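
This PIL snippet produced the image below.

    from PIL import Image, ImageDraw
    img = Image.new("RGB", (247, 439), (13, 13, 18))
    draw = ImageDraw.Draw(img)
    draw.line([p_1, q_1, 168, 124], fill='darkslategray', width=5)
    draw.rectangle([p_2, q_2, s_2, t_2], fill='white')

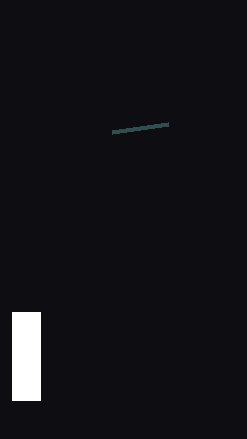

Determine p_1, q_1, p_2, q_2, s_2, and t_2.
p_1 = 112; q_1 = 132; p_2 = 12; q_2 = 312; s_2 = 40; t_2 = 400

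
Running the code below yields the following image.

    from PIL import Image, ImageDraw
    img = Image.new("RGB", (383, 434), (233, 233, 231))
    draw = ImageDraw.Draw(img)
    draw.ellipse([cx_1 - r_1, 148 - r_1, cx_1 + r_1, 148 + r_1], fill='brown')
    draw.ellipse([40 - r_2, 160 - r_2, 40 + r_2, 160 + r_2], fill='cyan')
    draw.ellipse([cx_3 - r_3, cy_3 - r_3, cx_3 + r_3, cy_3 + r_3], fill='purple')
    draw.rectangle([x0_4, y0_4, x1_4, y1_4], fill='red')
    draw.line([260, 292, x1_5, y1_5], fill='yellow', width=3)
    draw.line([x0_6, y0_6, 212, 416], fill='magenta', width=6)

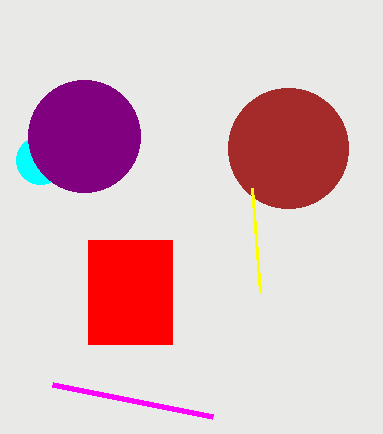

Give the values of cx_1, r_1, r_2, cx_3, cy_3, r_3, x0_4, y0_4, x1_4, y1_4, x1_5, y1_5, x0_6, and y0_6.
cx_1 = 288, r_1 = 60, r_2 = 24, cx_3 = 84, cy_3 = 136, r_3 = 56, x0_4 = 88, y0_4 = 240, x1_4 = 172, y1_4 = 344, x1_5 = 252, y1_5 = 188, x0_6 = 52, y0_6 = 384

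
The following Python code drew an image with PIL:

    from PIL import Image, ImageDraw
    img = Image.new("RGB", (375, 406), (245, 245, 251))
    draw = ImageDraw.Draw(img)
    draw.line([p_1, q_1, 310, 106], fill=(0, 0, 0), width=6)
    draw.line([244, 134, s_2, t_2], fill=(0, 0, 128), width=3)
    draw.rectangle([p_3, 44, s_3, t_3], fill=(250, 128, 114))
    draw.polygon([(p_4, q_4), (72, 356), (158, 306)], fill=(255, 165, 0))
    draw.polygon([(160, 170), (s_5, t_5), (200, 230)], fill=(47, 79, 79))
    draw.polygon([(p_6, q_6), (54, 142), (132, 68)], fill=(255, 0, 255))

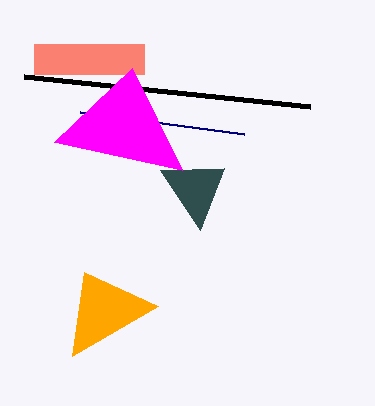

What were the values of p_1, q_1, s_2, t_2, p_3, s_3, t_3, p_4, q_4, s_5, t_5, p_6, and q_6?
p_1 = 24, q_1 = 76, s_2 = 80, t_2 = 112, p_3 = 34, s_3 = 144, t_3 = 74, p_4 = 84, q_4 = 272, s_5 = 224, t_5 = 168, p_6 = 182, q_6 = 170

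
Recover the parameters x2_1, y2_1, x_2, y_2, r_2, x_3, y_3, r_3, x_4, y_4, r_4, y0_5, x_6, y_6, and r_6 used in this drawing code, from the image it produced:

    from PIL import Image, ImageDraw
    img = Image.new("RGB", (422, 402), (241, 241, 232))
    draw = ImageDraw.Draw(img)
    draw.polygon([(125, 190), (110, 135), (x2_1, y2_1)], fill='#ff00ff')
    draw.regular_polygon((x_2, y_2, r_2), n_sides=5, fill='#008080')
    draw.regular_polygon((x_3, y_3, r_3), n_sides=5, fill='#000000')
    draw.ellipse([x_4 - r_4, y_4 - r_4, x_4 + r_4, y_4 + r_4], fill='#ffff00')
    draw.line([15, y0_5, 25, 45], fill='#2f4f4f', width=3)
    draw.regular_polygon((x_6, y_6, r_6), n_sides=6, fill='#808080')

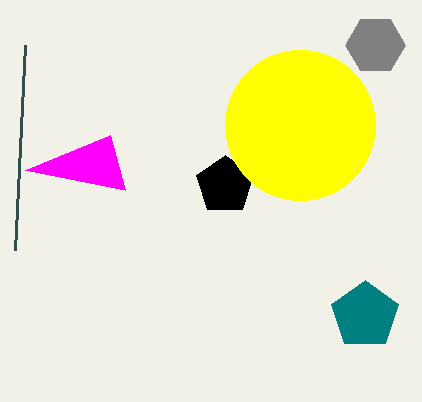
x2_1 = 25, y2_1 = 170, x_2 = 365, y_2 = 315, r_2 = 35, x_3 = 225, y_3 = 185, r_3 = 30, x_4 = 300, y_4 = 125, r_4 = 75, y0_5 = 250, x_6 = 375, y_6 = 45, r_6 = 30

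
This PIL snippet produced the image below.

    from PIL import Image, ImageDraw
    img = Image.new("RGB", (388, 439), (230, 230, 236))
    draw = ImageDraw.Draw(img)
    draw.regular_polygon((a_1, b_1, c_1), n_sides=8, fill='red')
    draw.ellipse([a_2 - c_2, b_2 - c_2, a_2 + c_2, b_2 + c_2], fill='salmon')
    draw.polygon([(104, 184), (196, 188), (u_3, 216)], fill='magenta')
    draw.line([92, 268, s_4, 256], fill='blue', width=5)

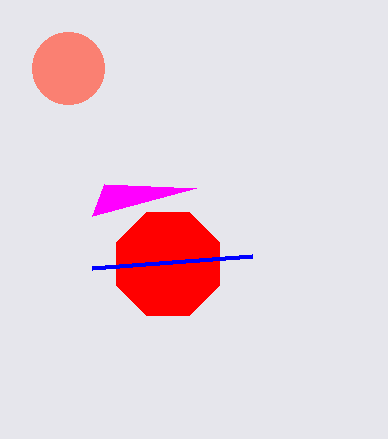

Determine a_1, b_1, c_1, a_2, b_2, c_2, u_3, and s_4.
a_1 = 168; b_1 = 264; c_1 = 56; a_2 = 68; b_2 = 68; c_2 = 36; u_3 = 92; s_4 = 252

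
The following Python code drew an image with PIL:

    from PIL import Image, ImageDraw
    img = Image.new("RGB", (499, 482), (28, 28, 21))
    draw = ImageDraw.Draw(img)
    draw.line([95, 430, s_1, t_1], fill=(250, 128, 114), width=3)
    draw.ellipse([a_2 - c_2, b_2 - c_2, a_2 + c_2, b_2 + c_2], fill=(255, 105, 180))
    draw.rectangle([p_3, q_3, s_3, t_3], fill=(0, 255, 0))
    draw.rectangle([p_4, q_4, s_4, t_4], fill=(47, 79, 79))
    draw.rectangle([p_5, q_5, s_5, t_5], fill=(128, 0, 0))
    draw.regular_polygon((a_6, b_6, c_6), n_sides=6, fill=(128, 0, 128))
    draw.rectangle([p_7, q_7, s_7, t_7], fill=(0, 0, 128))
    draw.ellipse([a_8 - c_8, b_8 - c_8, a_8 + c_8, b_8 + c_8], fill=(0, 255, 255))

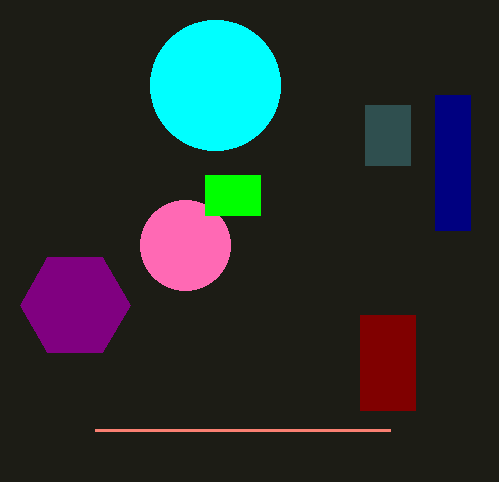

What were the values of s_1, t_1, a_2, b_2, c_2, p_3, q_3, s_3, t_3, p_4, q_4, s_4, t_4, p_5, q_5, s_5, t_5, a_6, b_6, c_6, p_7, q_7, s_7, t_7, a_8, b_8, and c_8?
s_1 = 390, t_1 = 430, a_2 = 185, b_2 = 245, c_2 = 45, p_3 = 205, q_3 = 175, s_3 = 260, t_3 = 215, p_4 = 365, q_4 = 105, s_4 = 410, t_4 = 165, p_5 = 360, q_5 = 315, s_5 = 415, t_5 = 410, a_6 = 75, b_6 = 305, c_6 = 55, p_7 = 435, q_7 = 95, s_7 = 470, t_7 = 230, a_8 = 215, b_8 = 85, c_8 = 65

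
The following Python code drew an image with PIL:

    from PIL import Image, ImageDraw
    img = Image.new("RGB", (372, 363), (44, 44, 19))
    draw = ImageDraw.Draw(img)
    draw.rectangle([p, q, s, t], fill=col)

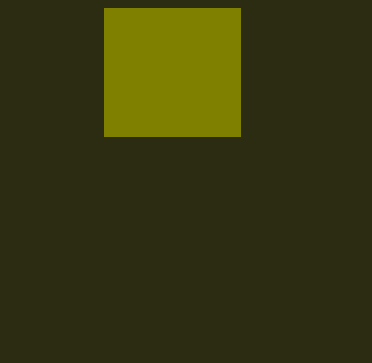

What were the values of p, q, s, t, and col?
p = 104; q = 8; s = 240; t = 136; col = 'olive'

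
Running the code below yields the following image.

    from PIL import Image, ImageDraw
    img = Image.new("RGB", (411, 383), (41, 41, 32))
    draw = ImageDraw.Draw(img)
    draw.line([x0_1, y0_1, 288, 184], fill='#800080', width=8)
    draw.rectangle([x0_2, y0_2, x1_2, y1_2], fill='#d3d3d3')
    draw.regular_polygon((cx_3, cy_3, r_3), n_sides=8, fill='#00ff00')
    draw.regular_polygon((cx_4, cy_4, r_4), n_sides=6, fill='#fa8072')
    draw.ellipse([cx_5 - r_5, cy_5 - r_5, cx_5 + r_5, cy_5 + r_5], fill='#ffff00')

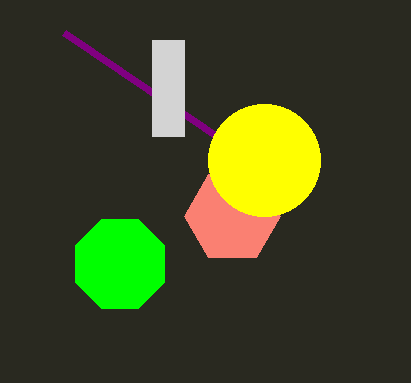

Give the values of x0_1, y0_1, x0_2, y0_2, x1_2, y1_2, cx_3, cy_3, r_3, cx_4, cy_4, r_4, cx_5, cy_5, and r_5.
x0_1 = 64
y0_1 = 32
x0_2 = 152
y0_2 = 40
x1_2 = 184
y1_2 = 136
cx_3 = 120
cy_3 = 264
r_3 = 48
cx_4 = 232
cy_4 = 216
r_4 = 48
cx_5 = 264
cy_5 = 160
r_5 = 56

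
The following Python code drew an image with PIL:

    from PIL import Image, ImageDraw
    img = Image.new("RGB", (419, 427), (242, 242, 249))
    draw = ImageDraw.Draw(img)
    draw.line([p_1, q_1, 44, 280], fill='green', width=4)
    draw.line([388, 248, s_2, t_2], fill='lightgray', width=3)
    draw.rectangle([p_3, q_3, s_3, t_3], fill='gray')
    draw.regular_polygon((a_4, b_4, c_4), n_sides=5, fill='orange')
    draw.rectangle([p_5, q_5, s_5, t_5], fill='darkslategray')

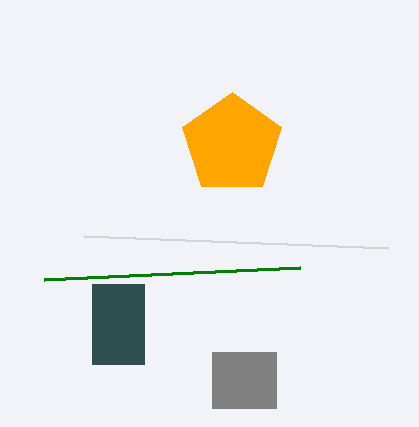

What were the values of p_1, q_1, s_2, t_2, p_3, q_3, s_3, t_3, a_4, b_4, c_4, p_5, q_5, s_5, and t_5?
p_1 = 300, q_1 = 268, s_2 = 84, t_2 = 236, p_3 = 212, q_3 = 352, s_3 = 276, t_3 = 408, a_4 = 232, b_4 = 144, c_4 = 52, p_5 = 92, q_5 = 284, s_5 = 144, t_5 = 364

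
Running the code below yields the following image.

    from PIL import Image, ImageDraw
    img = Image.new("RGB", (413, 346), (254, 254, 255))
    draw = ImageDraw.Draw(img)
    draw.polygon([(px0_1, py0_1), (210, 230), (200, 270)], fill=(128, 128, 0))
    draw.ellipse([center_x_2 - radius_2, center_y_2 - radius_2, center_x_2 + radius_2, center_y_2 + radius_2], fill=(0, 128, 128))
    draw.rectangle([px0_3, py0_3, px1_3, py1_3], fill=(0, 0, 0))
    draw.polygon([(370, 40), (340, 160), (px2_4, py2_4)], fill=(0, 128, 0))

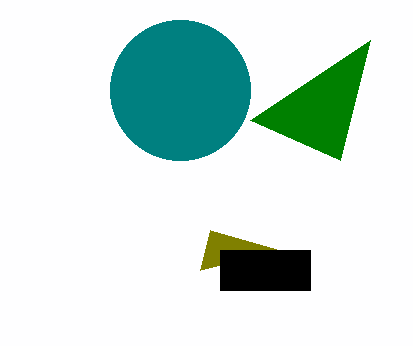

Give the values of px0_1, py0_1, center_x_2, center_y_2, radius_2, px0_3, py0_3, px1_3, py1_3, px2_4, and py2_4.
px0_1 = 280, py0_1 = 250, center_x_2 = 180, center_y_2 = 90, radius_2 = 70, px0_3 = 220, py0_3 = 250, px1_3 = 310, py1_3 = 290, px2_4 = 250, py2_4 = 120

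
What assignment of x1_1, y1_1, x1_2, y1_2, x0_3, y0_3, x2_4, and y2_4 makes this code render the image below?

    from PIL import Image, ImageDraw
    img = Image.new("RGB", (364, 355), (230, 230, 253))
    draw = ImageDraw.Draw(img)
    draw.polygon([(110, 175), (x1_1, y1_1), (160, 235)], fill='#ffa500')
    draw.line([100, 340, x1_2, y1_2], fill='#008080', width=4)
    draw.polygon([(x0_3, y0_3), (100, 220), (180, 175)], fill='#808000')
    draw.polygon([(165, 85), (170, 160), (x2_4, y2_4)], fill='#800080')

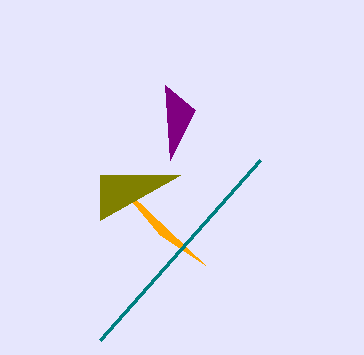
x1_1 = 205, y1_1 = 265, x1_2 = 260, y1_2 = 160, x0_3 = 100, y0_3 = 175, x2_4 = 195, y2_4 = 110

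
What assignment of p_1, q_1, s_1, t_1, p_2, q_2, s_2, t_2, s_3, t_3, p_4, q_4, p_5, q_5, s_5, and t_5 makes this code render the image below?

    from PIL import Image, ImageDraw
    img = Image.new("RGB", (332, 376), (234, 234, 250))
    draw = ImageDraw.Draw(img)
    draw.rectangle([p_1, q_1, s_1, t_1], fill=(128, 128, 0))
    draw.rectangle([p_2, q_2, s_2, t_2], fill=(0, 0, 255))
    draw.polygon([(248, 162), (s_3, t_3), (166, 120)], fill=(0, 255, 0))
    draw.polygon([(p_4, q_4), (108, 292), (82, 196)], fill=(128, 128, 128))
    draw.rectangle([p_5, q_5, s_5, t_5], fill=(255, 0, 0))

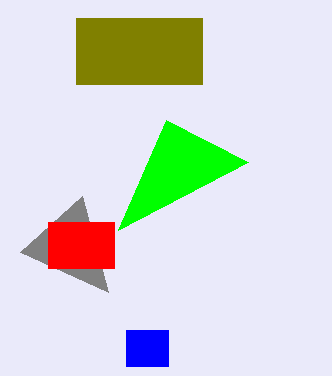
p_1 = 76, q_1 = 18, s_1 = 202, t_1 = 84, p_2 = 126, q_2 = 330, s_2 = 168, t_2 = 366, s_3 = 118, t_3 = 230, p_4 = 20, q_4 = 252, p_5 = 48, q_5 = 222, s_5 = 114, t_5 = 268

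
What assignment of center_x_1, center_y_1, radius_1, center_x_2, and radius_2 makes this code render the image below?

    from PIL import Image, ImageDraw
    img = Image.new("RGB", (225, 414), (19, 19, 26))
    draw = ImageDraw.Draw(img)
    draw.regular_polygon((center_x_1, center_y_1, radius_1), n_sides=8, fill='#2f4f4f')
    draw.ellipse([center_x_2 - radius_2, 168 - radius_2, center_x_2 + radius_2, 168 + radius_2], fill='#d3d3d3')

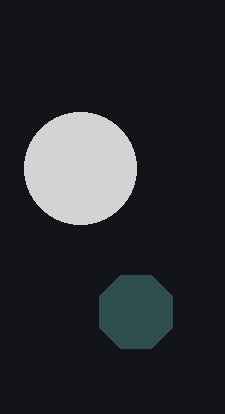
center_x_1 = 136; center_y_1 = 312; radius_1 = 40; center_x_2 = 80; radius_2 = 56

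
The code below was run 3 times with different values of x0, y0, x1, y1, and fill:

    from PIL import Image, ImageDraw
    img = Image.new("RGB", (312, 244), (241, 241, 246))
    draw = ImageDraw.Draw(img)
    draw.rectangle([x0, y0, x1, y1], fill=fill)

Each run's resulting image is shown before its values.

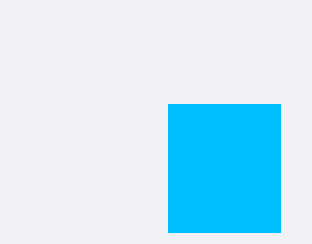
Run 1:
x0 = 168; y0 = 104; x1 = 280; y1 = 232; fill = 'deepskyblue'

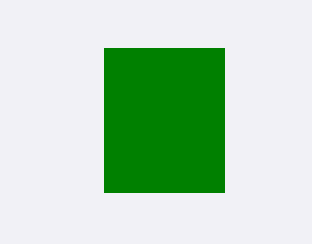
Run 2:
x0 = 104, y0 = 48, x1 = 224, y1 = 192, fill = 'green'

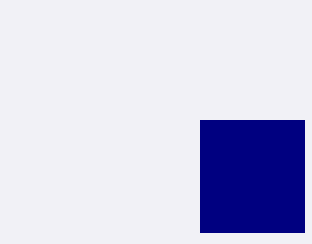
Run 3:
x0 = 200
y0 = 120
x1 = 304
y1 = 232
fill = 'navy'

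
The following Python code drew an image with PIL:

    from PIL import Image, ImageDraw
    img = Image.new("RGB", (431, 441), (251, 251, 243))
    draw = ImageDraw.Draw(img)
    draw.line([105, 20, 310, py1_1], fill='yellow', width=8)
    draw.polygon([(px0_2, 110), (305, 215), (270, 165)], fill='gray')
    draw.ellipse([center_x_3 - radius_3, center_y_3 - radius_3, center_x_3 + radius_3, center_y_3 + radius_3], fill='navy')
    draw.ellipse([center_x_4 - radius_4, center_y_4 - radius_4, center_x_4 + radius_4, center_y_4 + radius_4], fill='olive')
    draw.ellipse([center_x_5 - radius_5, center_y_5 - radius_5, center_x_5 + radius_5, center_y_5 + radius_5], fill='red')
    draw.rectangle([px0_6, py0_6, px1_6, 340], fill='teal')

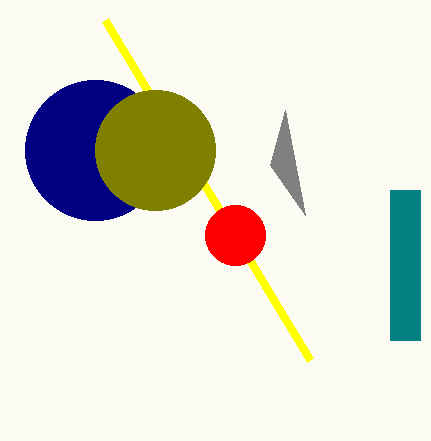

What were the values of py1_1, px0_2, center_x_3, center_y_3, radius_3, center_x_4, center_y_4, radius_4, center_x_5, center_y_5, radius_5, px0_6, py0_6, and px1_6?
py1_1 = 360, px0_2 = 285, center_x_3 = 95, center_y_3 = 150, radius_3 = 70, center_x_4 = 155, center_y_4 = 150, radius_4 = 60, center_x_5 = 235, center_y_5 = 235, radius_5 = 30, px0_6 = 390, py0_6 = 190, px1_6 = 420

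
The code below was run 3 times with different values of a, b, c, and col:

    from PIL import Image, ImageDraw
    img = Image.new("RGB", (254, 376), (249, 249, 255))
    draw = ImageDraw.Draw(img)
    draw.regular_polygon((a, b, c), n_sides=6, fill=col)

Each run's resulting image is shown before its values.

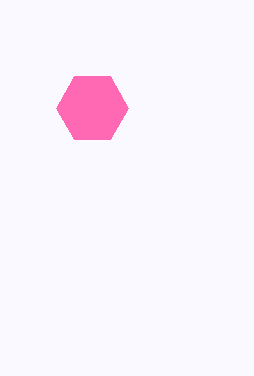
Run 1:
a = 92; b = 108; c = 36; col = 'hotpink'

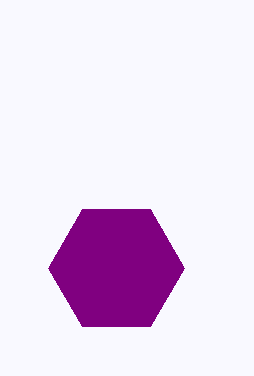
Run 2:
a = 116; b = 268; c = 68; col = 'purple'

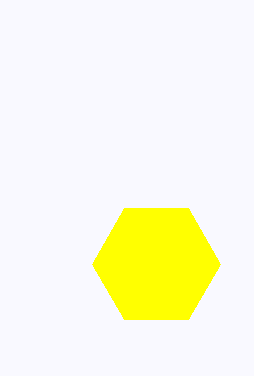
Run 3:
a = 156; b = 264; c = 64; col = 'yellow'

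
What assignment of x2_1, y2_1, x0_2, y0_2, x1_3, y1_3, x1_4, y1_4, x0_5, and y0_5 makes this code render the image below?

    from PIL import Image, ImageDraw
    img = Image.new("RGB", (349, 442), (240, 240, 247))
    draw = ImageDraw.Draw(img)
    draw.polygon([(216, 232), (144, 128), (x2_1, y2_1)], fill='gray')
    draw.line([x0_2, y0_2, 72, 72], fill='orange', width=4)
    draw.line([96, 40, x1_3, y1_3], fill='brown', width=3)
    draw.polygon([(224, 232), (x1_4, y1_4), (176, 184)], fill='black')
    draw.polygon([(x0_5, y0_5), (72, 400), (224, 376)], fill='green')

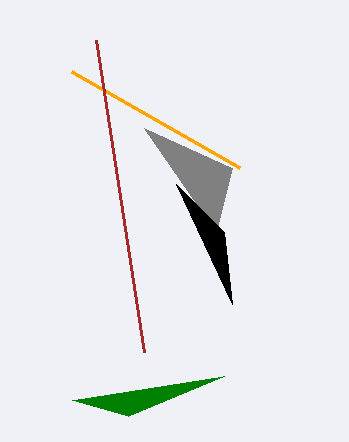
x2_1 = 232
y2_1 = 168
x0_2 = 240
y0_2 = 168
x1_3 = 144
y1_3 = 352
x1_4 = 232
y1_4 = 304
x0_5 = 128
y0_5 = 416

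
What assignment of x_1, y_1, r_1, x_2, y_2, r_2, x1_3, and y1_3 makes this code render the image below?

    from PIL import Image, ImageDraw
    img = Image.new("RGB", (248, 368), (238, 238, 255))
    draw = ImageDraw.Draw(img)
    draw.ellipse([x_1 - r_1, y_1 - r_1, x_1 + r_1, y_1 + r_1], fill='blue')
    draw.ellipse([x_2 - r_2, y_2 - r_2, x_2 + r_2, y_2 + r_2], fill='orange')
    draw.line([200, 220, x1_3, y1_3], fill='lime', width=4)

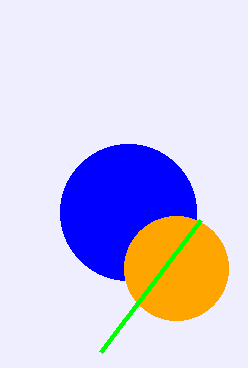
x_1 = 128; y_1 = 212; r_1 = 68; x_2 = 176; y_2 = 268; r_2 = 52; x1_3 = 100; y1_3 = 352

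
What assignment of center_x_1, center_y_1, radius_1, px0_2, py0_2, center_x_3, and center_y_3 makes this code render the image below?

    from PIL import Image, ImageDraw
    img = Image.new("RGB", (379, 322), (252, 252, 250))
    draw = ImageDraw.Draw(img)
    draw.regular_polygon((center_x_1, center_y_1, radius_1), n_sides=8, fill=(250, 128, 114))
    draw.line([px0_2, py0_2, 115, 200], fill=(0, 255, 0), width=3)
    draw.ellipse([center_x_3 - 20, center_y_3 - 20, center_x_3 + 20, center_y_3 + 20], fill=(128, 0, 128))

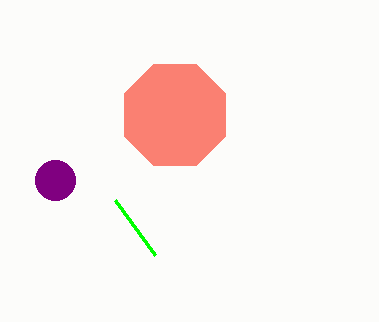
center_x_1 = 175, center_y_1 = 115, radius_1 = 55, px0_2 = 155, py0_2 = 255, center_x_3 = 55, center_y_3 = 180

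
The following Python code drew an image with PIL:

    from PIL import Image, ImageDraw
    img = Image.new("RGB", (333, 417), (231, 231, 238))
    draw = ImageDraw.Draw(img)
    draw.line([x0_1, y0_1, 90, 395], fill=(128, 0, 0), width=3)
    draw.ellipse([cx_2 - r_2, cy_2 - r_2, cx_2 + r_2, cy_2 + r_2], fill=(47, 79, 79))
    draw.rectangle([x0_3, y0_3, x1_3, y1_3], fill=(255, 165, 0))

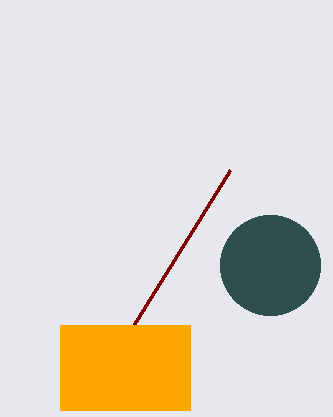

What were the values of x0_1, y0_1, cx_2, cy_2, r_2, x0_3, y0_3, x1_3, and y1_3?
x0_1 = 230
y0_1 = 170
cx_2 = 270
cy_2 = 265
r_2 = 50
x0_3 = 60
y0_3 = 325
x1_3 = 190
y1_3 = 410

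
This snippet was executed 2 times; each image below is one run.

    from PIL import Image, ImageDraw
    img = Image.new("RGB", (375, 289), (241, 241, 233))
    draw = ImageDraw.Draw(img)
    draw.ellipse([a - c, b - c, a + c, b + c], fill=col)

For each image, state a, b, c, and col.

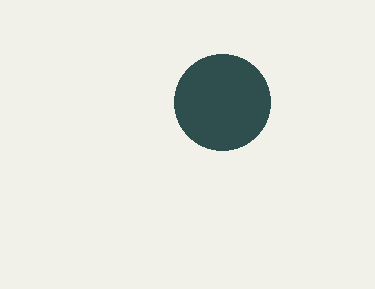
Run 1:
a = 222; b = 102; c = 48; col = 'darkslategray'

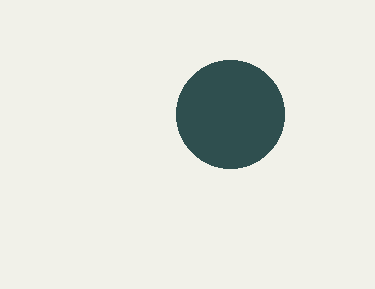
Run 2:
a = 230; b = 114; c = 54; col = 'darkslategray'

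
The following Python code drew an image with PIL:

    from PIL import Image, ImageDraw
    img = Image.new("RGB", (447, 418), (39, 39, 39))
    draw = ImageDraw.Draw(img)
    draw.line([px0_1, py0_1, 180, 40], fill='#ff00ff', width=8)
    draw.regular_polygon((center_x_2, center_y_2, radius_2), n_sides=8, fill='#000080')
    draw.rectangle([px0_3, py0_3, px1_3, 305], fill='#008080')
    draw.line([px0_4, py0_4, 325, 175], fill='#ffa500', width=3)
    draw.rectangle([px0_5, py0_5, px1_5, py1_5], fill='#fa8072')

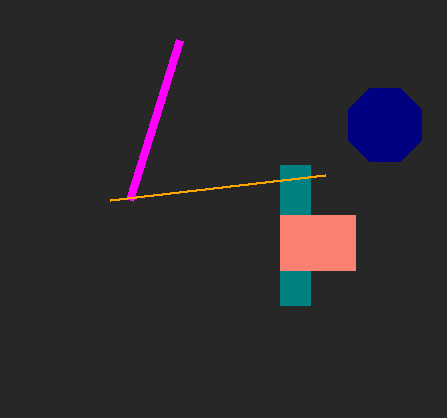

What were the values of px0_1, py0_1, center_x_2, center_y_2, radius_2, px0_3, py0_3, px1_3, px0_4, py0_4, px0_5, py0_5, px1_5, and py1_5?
px0_1 = 130, py0_1 = 200, center_x_2 = 385, center_y_2 = 125, radius_2 = 40, px0_3 = 280, py0_3 = 165, px1_3 = 310, px0_4 = 110, py0_4 = 200, px0_5 = 280, py0_5 = 215, px1_5 = 355, py1_5 = 270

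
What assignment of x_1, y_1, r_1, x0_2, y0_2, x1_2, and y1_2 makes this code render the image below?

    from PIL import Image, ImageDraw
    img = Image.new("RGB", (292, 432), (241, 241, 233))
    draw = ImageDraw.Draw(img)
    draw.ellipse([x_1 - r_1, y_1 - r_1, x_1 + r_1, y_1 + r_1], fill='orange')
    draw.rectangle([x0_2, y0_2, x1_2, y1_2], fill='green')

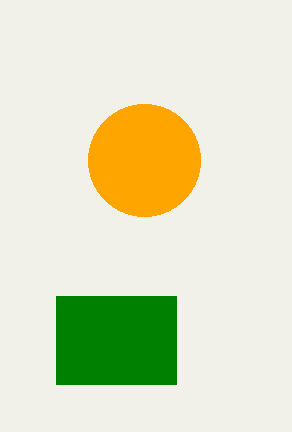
x_1 = 144
y_1 = 160
r_1 = 56
x0_2 = 56
y0_2 = 296
x1_2 = 176
y1_2 = 384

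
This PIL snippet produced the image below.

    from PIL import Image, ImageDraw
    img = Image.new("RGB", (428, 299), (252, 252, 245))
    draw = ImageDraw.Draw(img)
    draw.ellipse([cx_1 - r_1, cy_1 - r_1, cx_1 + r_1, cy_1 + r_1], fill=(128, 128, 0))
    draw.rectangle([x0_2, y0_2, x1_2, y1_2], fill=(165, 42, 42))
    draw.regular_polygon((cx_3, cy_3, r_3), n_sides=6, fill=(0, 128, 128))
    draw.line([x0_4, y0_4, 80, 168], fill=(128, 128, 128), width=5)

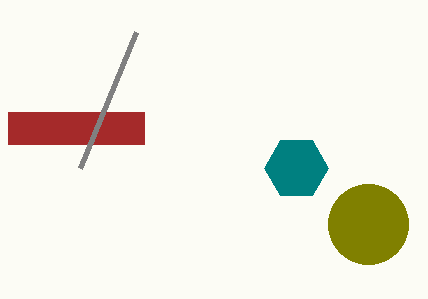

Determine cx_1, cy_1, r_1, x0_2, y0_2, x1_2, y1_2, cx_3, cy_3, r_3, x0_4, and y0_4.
cx_1 = 368; cy_1 = 224; r_1 = 40; x0_2 = 8; y0_2 = 112; x1_2 = 144; y1_2 = 144; cx_3 = 296; cy_3 = 168; r_3 = 32; x0_4 = 136; y0_4 = 32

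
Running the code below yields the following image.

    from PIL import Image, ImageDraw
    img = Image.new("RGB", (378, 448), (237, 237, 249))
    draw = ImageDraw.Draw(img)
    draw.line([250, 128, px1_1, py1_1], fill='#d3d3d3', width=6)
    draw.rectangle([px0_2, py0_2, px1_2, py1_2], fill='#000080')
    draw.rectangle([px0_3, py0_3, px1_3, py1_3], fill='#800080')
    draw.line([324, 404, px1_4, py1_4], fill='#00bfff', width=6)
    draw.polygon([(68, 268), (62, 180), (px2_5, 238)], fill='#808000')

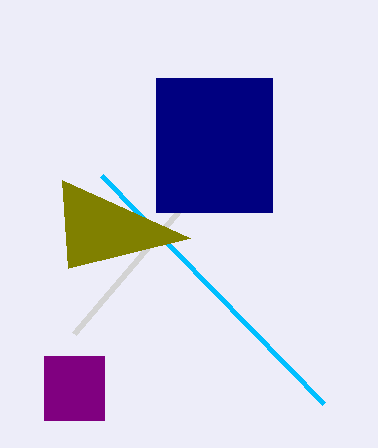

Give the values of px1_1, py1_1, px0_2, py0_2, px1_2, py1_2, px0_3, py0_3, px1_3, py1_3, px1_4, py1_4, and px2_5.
px1_1 = 74; py1_1 = 334; px0_2 = 156; py0_2 = 78; px1_2 = 272; py1_2 = 212; px0_3 = 44; py0_3 = 356; px1_3 = 104; py1_3 = 420; px1_4 = 102; py1_4 = 176; px2_5 = 190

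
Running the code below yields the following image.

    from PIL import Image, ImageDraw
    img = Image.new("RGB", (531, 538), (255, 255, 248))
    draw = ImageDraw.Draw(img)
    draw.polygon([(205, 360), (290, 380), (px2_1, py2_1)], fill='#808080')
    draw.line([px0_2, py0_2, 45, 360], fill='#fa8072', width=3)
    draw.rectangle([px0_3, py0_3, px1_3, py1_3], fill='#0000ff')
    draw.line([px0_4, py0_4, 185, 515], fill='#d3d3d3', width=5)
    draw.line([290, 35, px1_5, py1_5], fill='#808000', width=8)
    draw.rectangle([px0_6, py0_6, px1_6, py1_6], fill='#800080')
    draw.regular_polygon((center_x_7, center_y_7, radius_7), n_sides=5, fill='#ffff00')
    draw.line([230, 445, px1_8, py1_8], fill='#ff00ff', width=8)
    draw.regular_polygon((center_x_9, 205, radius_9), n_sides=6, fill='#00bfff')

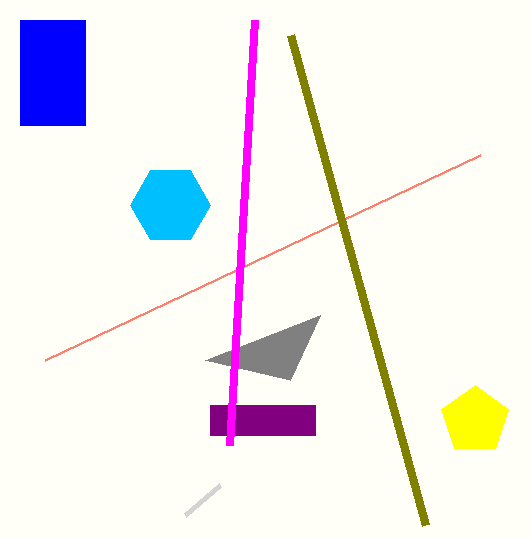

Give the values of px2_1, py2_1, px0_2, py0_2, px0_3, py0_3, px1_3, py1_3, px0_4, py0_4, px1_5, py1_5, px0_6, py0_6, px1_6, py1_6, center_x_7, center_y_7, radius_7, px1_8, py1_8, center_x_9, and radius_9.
px2_1 = 320
py2_1 = 315
px0_2 = 480
py0_2 = 155
px0_3 = 20
py0_3 = 20
px1_3 = 85
py1_3 = 125
px0_4 = 220
py0_4 = 485
px1_5 = 425
py1_5 = 525
px0_6 = 210
py0_6 = 405
px1_6 = 315
py1_6 = 435
center_x_7 = 475
center_y_7 = 420
radius_7 = 35
px1_8 = 255
py1_8 = 20
center_x_9 = 170
radius_9 = 40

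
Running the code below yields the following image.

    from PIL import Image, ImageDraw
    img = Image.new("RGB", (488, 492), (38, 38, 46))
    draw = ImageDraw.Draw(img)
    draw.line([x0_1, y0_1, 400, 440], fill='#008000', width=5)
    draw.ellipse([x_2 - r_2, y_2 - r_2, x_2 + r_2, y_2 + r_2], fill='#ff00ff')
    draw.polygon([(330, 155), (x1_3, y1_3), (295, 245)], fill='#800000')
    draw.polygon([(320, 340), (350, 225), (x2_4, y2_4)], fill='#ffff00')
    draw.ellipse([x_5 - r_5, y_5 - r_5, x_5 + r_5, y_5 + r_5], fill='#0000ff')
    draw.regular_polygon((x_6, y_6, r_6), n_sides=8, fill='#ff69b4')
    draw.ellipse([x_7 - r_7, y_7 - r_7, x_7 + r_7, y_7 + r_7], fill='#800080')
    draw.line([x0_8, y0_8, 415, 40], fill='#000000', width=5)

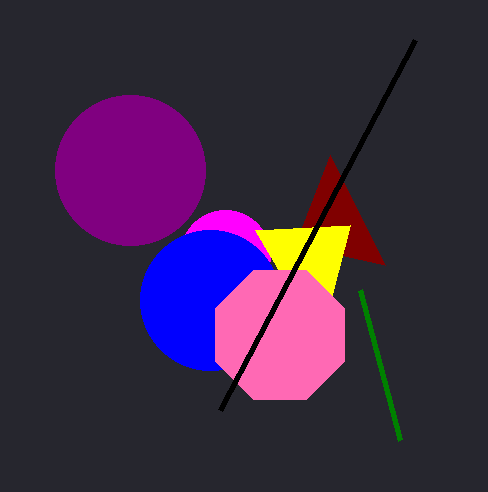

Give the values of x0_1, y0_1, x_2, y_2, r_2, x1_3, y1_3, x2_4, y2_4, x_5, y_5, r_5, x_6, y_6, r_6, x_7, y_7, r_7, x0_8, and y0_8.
x0_1 = 360
y0_1 = 290
x_2 = 225
y_2 = 255
r_2 = 45
x1_3 = 385
y1_3 = 265
x2_4 = 255
y2_4 = 230
x_5 = 210
y_5 = 300
r_5 = 70
x_6 = 280
y_6 = 335
r_6 = 70
x_7 = 130
y_7 = 170
r_7 = 75
x0_8 = 220
y0_8 = 410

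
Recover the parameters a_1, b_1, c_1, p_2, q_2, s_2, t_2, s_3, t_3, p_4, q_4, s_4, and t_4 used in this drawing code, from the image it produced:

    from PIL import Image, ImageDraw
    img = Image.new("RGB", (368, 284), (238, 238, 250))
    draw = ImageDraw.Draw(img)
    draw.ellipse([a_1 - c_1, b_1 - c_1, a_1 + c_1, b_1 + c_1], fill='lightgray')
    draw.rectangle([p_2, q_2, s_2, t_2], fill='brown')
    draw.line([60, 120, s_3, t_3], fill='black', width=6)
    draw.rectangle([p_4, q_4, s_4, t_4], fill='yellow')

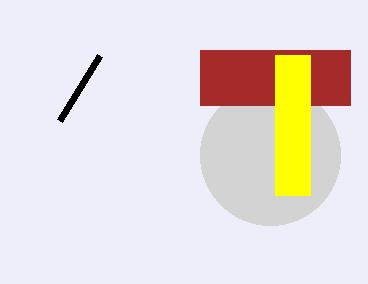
a_1 = 270, b_1 = 155, c_1 = 70, p_2 = 200, q_2 = 50, s_2 = 350, t_2 = 105, s_3 = 100, t_3 = 55, p_4 = 275, q_4 = 55, s_4 = 310, t_4 = 195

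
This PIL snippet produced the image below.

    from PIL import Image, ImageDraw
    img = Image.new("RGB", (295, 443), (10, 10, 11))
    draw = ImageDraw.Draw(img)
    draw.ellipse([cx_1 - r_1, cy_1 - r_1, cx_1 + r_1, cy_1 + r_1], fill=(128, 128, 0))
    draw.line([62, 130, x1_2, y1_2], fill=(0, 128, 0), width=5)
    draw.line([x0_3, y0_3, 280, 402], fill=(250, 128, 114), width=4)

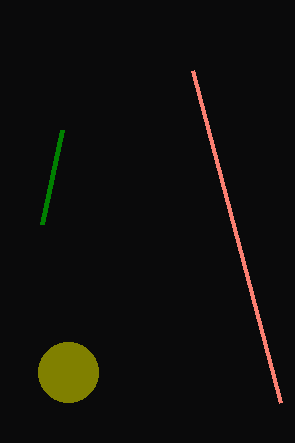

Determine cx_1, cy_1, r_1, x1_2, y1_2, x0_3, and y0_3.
cx_1 = 68, cy_1 = 372, r_1 = 30, x1_2 = 42, y1_2 = 224, x0_3 = 192, y0_3 = 70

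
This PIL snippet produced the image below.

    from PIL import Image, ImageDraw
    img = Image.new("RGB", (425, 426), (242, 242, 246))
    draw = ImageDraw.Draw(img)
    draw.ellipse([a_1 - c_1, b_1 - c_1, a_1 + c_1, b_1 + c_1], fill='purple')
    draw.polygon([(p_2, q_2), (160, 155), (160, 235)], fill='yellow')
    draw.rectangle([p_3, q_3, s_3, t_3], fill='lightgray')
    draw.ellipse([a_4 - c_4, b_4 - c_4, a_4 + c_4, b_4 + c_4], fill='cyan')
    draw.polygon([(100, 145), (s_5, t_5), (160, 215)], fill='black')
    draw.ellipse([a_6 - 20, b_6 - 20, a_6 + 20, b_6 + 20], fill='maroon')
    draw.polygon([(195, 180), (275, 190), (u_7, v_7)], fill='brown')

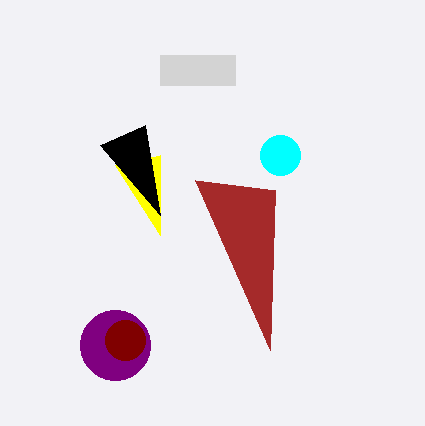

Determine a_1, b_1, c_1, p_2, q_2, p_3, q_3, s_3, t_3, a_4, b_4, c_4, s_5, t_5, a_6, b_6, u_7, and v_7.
a_1 = 115; b_1 = 345; c_1 = 35; p_2 = 115; q_2 = 165; p_3 = 160; q_3 = 55; s_3 = 235; t_3 = 85; a_4 = 280; b_4 = 155; c_4 = 20; s_5 = 145; t_5 = 125; a_6 = 125; b_6 = 340; u_7 = 270; v_7 = 350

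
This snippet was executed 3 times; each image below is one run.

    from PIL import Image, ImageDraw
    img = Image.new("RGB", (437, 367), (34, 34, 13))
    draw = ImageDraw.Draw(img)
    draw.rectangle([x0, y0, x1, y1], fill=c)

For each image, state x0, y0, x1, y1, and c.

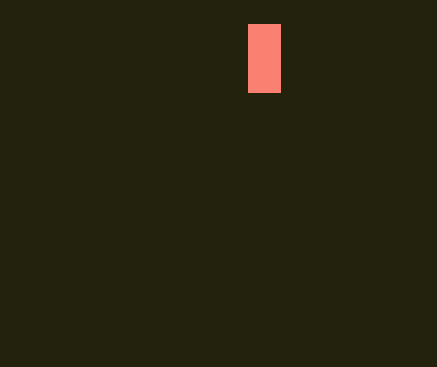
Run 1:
x0 = 248, y0 = 24, x1 = 280, y1 = 92, c = 'salmon'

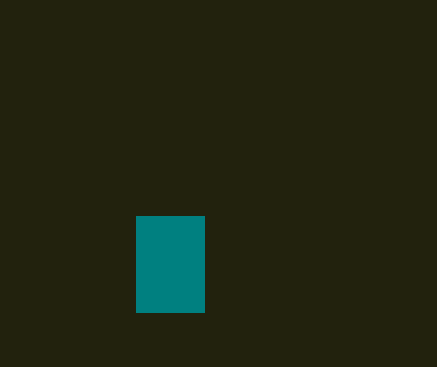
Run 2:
x0 = 136
y0 = 216
x1 = 204
y1 = 312
c = 'teal'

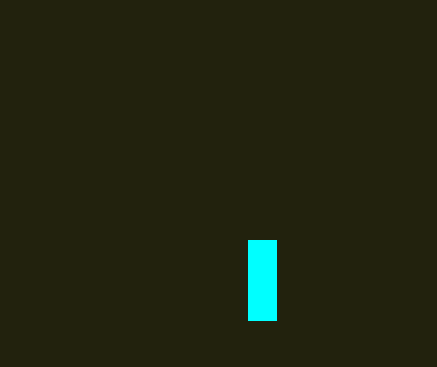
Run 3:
x0 = 248
y0 = 240
x1 = 276
y1 = 320
c = 'cyan'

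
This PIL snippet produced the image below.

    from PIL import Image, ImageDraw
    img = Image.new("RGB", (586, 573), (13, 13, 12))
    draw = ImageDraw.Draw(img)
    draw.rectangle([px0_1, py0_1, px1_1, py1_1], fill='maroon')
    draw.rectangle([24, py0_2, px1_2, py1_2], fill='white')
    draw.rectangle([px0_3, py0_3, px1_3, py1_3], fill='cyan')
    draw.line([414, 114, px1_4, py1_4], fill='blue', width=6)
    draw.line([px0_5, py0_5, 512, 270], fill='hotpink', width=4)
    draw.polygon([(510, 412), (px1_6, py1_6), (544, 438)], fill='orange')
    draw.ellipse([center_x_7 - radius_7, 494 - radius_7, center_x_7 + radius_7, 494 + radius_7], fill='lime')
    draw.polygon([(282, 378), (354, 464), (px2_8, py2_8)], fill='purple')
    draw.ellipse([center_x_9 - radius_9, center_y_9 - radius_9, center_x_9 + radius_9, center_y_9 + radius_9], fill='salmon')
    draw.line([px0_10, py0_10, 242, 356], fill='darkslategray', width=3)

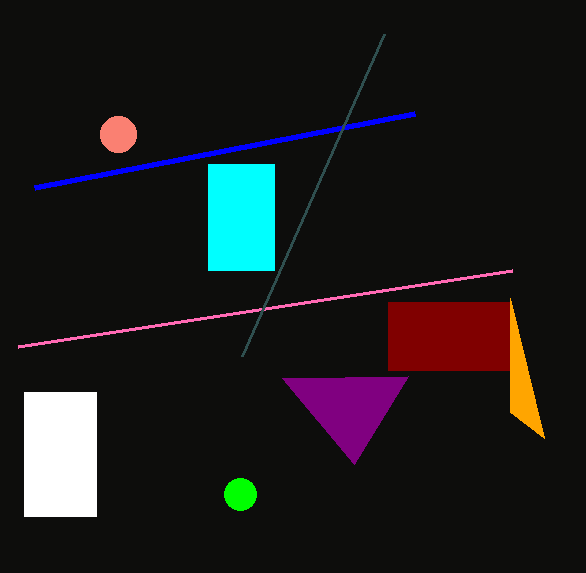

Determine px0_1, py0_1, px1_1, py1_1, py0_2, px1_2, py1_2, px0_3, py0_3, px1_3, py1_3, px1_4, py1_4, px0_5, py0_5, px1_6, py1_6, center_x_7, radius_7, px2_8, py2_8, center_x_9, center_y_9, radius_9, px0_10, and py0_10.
px0_1 = 388, py0_1 = 302, px1_1 = 510, py1_1 = 370, py0_2 = 392, px1_2 = 96, py1_2 = 516, px0_3 = 208, py0_3 = 164, px1_3 = 274, py1_3 = 270, px1_4 = 34, py1_4 = 188, px0_5 = 18, py0_5 = 346, px1_6 = 510, py1_6 = 298, center_x_7 = 240, radius_7 = 16, px2_8 = 408, py2_8 = 376, center_x_9 = 118, center_y_9 = 134, radius_9 = 18, px0_10 = 384, py0_10 = 34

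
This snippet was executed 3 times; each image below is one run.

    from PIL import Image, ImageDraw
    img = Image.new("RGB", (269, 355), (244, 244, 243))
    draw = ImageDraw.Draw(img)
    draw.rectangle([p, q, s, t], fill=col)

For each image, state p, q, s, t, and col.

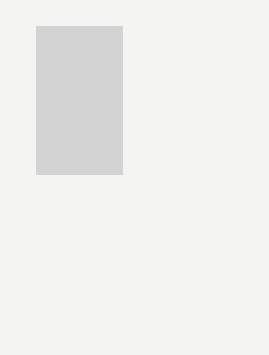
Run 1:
p = 36
q = 26
s = 122
t = 174
col = 'lightgray'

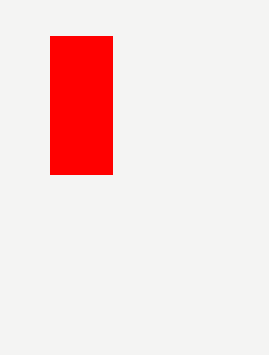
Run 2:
p = 50, q = 36, s = 112, t = 174, col = 'red'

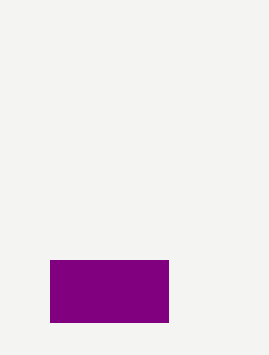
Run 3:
p = 50, q = 260, s = 168, t = 322, col = 'purple'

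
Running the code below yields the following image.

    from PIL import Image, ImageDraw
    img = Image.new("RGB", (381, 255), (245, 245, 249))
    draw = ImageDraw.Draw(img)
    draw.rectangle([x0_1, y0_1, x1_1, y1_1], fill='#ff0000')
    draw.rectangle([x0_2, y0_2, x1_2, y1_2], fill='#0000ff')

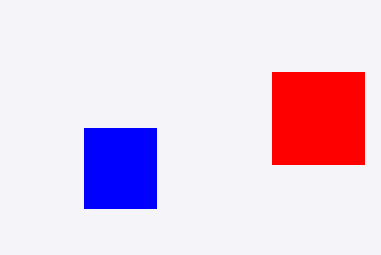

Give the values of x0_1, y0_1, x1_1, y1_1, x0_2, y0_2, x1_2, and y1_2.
x0_1 = 272, y0_1 = 72, x1_1 = 364, y1_1 = 164, x0_2 = 84, y0_2 = 128, x1_2 = 156, y1_2 = 208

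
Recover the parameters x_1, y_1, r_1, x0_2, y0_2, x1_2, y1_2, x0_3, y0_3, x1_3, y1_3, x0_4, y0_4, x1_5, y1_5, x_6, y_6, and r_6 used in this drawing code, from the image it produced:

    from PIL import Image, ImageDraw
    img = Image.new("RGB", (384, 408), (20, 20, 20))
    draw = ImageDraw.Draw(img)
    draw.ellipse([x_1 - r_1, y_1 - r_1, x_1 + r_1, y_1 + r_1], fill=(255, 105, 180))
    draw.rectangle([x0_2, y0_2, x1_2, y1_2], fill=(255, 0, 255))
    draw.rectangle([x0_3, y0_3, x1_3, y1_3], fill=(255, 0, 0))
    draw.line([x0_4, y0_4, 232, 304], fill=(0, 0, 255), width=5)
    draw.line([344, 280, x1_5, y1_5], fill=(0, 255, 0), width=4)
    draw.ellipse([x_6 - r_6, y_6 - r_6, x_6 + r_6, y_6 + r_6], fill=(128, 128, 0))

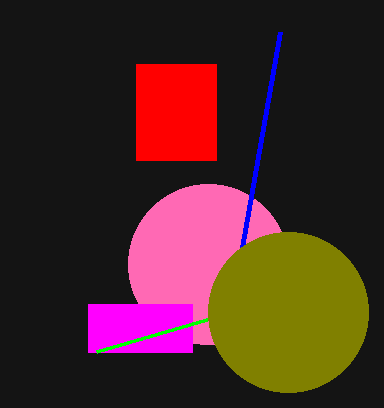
x_1 = 208
y_1 = 264
r_1 = 80
x0_2 = 88
y0_2 = 304
x1_2 = 192
y1_2 = 352
x0_3 = 136
y0_3 = 64
x1_3 = 216
y1_3 = 160
x0_4 = 280
y0_4 = 32
x1_5 = 96
y1_5 = 352
x_6 = 288
y_6 = 312
r_6 = 80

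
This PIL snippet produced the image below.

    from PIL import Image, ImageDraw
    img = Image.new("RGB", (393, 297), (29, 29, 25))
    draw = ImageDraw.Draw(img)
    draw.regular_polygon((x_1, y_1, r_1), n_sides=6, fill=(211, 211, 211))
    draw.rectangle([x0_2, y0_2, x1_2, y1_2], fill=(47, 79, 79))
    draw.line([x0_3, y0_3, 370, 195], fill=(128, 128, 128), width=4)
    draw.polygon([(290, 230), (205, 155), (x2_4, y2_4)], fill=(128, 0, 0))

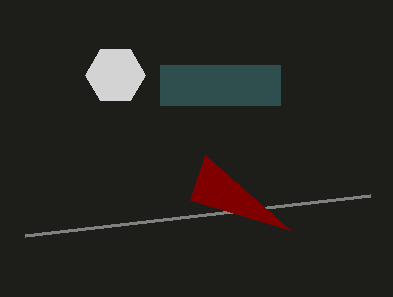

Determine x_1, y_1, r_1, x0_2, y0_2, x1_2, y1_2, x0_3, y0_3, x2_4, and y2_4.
x_1 = 115, y_1 = 75, r_1 = 30, x0_2 = 160, y0_2 = 65, x1_2 = 280, y1_2 = 105, x0_3 = 25, y0_3 = 235, x2_4 = 190, y2_4 = 200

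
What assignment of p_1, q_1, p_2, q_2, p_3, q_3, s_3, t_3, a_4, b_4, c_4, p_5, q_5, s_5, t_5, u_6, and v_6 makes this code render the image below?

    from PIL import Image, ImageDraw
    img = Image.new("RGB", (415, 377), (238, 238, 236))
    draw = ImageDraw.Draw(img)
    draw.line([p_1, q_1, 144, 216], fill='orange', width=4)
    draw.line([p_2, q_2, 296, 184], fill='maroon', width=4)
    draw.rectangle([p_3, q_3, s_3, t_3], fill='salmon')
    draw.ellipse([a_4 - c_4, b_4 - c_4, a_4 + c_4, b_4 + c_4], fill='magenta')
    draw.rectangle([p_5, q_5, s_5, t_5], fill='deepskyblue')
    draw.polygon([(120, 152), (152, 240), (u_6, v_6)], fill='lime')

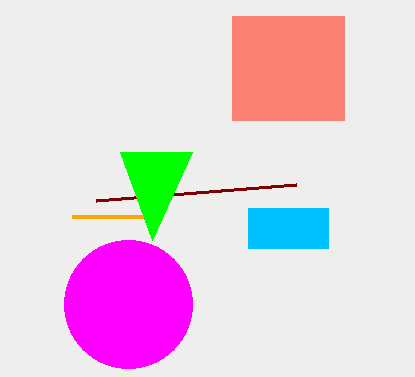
p_1 = 72
q_1 = 216
p_2 = 96
q_2 = 200
p_3 = 232
q_3 = 16
s_3 = 344
t_3 = 120
a_4 = 128
b_4 = 304
c_4 = 64
p_5 = 248
q_5 = 208
s_5 = 328
t_5 = 248
u_6 = 192
v_6 = 152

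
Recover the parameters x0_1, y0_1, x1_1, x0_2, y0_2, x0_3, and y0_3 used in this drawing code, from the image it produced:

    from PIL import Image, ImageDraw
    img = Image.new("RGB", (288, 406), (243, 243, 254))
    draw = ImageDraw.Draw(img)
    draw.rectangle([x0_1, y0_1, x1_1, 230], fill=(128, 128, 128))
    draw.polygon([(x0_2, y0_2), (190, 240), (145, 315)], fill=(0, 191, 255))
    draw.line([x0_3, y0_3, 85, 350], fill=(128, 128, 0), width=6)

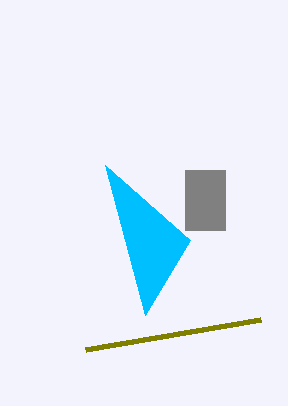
x0_1 = 185; y0_1 = 170; x1_1 = 225; x0_2 = 105; y0_2 = 165; x0_3 = 260; y0_3 = 320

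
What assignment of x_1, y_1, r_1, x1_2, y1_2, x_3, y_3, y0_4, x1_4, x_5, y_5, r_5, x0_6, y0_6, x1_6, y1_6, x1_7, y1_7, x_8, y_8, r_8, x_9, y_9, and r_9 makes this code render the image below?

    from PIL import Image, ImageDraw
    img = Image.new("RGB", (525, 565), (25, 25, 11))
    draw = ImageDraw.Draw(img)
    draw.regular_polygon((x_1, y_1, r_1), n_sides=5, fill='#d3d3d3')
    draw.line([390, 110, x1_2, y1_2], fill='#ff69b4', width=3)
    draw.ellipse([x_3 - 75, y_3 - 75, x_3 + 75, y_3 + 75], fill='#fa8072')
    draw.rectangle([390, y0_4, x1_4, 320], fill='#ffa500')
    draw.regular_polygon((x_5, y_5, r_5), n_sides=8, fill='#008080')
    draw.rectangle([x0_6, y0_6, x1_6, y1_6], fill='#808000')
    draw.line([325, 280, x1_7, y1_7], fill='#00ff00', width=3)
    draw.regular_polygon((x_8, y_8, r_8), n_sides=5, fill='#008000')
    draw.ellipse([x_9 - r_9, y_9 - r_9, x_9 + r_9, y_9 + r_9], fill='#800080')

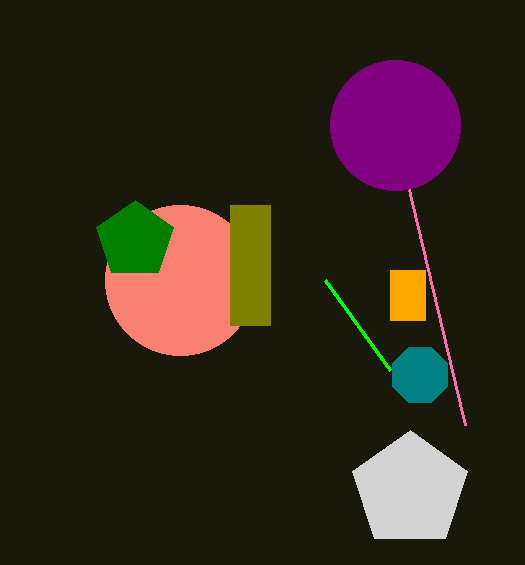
x_1 = 410; y_1 = 490; r_1 = 60; x1_2 = 465; y1_2 = 425; x_3 = 180; y_3 = 280; y0_4 = 270; x1_4 = 425; x_5 = 420; y_5 = 375; r_5 = 30; x0_6 = 230; y0_6 = 205; x1_6 = 270; y1_6 = 325; x1_7 = 390; y1_7 = 370; x_8 = 135; y_8 = 240; r_8 = 40; x_9 = 395; y_9 = 125; r_9 = 65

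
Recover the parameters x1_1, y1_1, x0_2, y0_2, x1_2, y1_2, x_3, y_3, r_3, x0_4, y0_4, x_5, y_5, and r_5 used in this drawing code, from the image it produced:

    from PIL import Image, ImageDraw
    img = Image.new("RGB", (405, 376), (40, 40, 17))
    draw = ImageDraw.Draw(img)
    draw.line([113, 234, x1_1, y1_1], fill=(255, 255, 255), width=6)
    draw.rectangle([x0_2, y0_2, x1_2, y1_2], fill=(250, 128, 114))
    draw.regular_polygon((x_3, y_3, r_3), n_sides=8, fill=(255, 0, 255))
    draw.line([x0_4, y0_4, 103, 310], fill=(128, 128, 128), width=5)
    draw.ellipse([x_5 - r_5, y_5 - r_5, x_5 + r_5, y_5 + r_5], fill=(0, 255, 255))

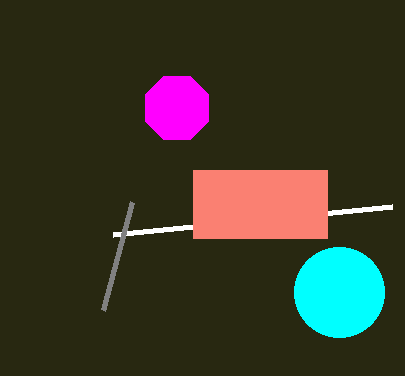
x1_1 = 392
y1_1 = 206
x0_2 = 193
y0_2 = 170
x1_2 = 327
y1_2 = 238
x_3 = 177
y_3 = 108
r_3 = 34
x0_4 = 132
y0_4 = 202
x_5 = 339
y_5 = 292
r_5 = 45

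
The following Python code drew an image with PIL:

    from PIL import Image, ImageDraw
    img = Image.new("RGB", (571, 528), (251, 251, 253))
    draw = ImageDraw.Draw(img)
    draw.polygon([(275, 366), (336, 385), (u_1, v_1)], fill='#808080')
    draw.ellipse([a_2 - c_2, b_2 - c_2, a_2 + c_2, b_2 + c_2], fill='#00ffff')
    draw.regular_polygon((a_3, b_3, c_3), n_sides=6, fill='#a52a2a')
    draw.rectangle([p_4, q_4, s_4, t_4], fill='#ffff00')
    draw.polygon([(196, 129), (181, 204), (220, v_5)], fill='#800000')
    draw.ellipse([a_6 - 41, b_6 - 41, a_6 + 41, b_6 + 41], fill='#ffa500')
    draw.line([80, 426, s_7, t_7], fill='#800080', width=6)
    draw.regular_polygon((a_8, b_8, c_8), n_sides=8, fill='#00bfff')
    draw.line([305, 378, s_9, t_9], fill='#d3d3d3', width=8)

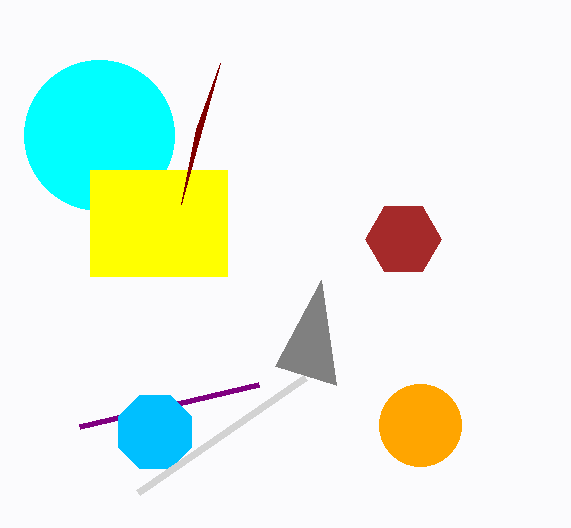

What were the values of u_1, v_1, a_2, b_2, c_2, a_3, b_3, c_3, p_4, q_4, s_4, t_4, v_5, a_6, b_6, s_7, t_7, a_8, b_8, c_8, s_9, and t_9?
u_1 = 321, v_1 = 280, a_2 = 99, b_2 = 135, c_2 = 75, a_3 = 403, b_3 = 239, c_3 = 38, p_4 = 90, q_4 = 170, s_4 = 227, t_4 = 276, v_5 = 63, a_6 = 420, b_6 = 425, s_7 = 259, t_7 = 384, a_8 = 155, b_8 = 432, c_8 = 40, s_9 = 138, t_9 = 493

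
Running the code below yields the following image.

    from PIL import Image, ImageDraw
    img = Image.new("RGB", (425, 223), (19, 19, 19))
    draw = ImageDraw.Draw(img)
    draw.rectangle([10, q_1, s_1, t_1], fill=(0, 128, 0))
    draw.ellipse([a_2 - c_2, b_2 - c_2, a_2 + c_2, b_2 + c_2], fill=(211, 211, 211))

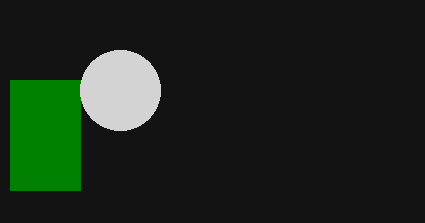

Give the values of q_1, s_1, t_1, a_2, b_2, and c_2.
q_1 = 80, s_1 = 80, t_1 = 190, a_2 = 120, b_2 = 90, c_2 = 40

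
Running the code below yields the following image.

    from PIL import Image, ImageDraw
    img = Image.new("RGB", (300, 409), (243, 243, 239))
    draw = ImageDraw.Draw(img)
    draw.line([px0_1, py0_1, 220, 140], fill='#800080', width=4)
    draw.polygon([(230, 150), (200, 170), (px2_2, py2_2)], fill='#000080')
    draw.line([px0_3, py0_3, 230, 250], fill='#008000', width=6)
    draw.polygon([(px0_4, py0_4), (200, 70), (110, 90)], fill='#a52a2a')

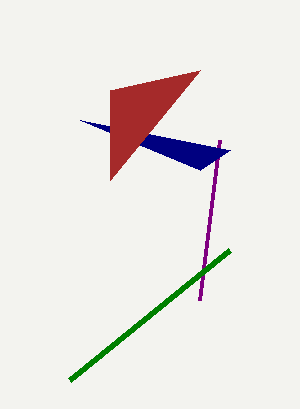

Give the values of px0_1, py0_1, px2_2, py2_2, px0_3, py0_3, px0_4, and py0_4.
px0_1 = 200
py0_1 = 300
px2_2 = 80
py2_2 = 120
px0_3 = 70
py0_3 = 380
px0_4 = 110
py0_4 = 180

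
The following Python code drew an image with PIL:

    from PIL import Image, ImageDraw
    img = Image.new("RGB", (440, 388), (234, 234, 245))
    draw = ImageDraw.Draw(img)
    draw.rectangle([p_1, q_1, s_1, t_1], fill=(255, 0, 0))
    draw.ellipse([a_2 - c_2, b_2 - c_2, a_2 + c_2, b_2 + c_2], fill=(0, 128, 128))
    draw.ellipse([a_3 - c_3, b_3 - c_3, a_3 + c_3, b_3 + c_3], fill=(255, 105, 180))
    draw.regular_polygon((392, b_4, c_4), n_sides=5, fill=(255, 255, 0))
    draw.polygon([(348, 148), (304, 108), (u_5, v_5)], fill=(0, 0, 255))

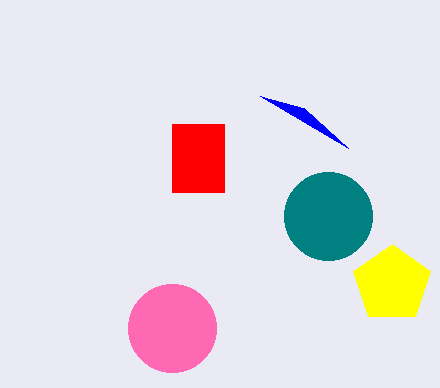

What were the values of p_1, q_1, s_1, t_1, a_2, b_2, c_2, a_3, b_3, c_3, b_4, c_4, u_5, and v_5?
p_1 = 172, q_1 = 124, s_1 = 224, t_1 = 192, a_2 = 328, b_2 = 216, c_2 = 44, a_3 = 172, b_3 = 328, c_3 = 44, b_4 = 284, c_4 = 40, u_5 = 260, v_5 = 96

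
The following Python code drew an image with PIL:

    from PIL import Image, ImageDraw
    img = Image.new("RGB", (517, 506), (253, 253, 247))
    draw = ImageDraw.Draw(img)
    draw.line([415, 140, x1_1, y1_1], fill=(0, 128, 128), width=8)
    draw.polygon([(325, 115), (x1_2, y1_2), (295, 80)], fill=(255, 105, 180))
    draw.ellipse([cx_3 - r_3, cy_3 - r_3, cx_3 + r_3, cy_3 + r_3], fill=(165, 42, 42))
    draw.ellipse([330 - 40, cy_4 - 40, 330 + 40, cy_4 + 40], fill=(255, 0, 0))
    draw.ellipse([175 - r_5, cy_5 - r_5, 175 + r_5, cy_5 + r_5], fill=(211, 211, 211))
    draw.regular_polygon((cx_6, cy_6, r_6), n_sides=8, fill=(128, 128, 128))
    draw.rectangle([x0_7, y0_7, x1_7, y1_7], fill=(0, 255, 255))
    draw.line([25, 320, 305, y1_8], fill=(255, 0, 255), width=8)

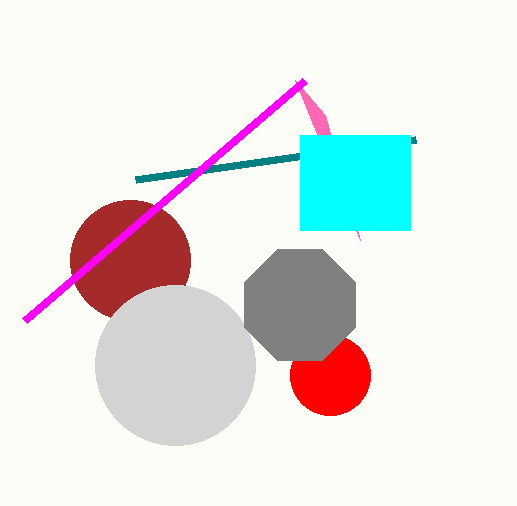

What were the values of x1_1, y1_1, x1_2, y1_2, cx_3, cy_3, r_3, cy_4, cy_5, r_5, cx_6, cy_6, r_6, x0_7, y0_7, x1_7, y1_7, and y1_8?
x1_1 = 135; y1_1 = 180; x1_2 = 360; y1_2 = 240; cx_3 = 130; cy_3 = 260; r_3 = 60; cy_4 = 375; cy_5 = 365; r_5 = 80; cx_6 = 300; cy_6 = 305; r_6 = 60; x0_7 = 300; y0_7 = 135; x1_7 = 410; y1_7 = 230; y1_8 = 80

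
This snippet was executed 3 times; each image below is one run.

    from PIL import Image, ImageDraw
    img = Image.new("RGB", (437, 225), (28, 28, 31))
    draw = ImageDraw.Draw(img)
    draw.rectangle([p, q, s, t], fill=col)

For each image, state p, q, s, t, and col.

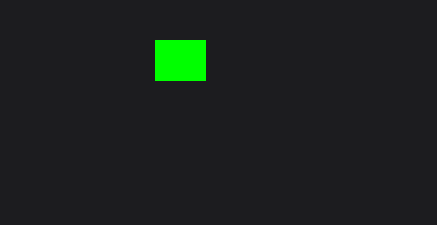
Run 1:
p = 155
q = 40
s = 205
t = 80
col = 'lime'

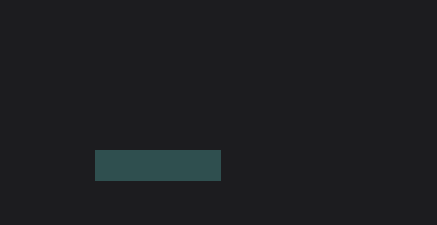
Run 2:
p = 95
q = 150
s = 220
t = 180
col = 'darkslategray'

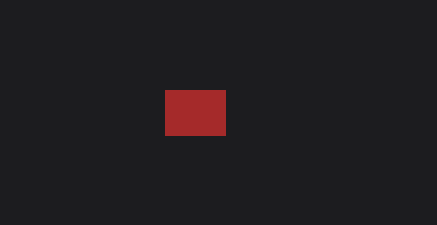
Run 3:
p = 165
q = 90
s = 225
t = 135
col = 'brown'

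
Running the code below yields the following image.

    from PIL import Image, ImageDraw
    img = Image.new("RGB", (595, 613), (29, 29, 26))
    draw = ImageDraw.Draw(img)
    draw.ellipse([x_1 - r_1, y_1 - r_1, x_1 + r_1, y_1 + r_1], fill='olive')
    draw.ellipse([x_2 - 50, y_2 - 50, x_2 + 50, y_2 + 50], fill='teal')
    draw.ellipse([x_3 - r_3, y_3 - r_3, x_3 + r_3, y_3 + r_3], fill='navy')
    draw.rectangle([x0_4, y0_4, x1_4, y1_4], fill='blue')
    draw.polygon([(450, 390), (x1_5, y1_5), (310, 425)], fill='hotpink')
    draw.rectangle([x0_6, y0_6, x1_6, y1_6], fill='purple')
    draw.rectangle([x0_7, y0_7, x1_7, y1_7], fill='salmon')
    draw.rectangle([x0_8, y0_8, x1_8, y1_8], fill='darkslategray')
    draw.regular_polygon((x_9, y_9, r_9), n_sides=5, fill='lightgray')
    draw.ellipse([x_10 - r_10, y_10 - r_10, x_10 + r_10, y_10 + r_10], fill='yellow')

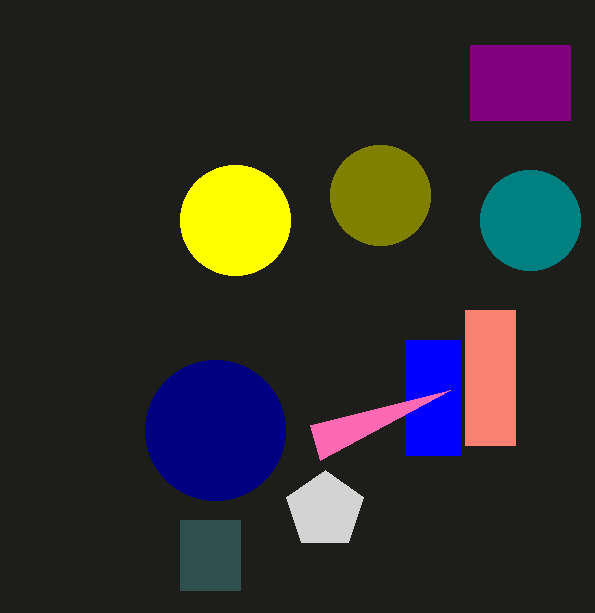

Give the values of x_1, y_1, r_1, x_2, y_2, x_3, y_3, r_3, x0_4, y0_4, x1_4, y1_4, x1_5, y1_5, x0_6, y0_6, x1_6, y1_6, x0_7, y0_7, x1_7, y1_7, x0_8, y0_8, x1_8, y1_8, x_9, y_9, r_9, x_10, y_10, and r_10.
x_1 = 380, y_1 = 195, r_1 = 50, x_2 = 530, y_2 = 220, x_3 = 215, y_3 = 430, r_3 = 70, x0_4 = 405, y0_4 = 340, x1_4 = 460, y1_4 = 455, x1_5 = 320, y1_5 = 460, x0_6 = 470, y0_6 = 45, x1_6 = 570, y1_6 = 120, x0_7 = 465, y0_7 = 310, x1_7 = 515, y1_7 = 445, x0_8 = 180, y0_8 = 520, x1_8 = 240, y1_8 = 590, x_9 = 325, y_9 = 510, r_9 = 40, x_10 = 235, y_10 = 220, r_10 = 55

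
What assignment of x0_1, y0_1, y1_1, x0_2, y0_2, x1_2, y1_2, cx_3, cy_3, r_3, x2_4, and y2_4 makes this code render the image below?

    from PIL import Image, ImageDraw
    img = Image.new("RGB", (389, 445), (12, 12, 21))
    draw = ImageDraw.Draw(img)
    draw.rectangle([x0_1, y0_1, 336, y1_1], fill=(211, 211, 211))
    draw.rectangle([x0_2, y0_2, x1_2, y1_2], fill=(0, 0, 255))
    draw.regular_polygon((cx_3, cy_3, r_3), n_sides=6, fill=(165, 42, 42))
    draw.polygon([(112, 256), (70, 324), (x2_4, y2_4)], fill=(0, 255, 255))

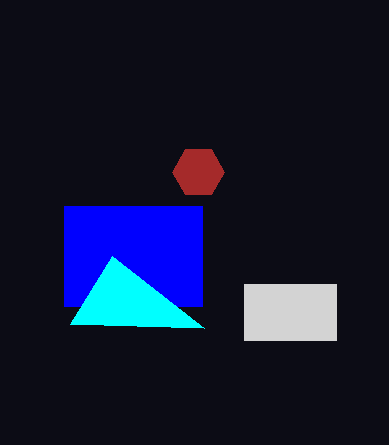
x0_1 = 244, y0_1 = 284, y1_1 = 340, x0_2 = 64, y0_2 = 206, x1_2 = 202, y1_2 = 306, cx_3 = 198, cy_3 = 172, r_3 = 26, x2_4 = 204, y2_4 = 328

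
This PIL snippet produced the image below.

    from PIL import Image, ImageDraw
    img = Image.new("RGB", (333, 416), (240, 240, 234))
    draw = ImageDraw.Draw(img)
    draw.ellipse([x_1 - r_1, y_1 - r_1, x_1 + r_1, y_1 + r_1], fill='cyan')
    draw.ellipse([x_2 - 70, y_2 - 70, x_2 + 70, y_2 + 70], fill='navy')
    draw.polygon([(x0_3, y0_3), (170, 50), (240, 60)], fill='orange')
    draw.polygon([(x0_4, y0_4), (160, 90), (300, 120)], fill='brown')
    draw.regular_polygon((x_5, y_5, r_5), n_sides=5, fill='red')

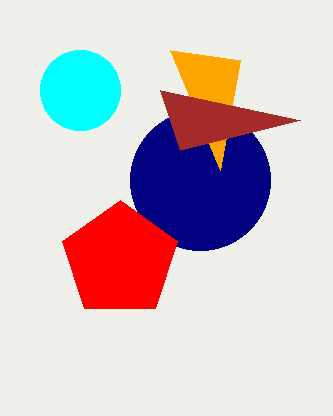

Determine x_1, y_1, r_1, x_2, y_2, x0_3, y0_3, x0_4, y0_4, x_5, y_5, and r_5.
x_1 = 80; y_1 = 90; r_1 = 40; x_2 = 200; y_2 = 180; x0_3 = 220; y0_3 = 170; x0_4 = 180; y0_4 = 150; x_5 = 120; y_5 = 260; r_5 = 60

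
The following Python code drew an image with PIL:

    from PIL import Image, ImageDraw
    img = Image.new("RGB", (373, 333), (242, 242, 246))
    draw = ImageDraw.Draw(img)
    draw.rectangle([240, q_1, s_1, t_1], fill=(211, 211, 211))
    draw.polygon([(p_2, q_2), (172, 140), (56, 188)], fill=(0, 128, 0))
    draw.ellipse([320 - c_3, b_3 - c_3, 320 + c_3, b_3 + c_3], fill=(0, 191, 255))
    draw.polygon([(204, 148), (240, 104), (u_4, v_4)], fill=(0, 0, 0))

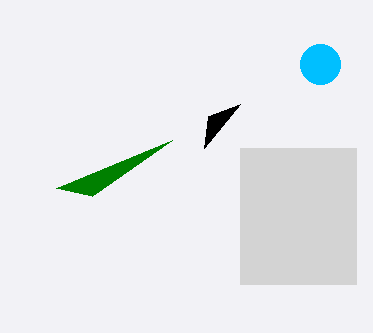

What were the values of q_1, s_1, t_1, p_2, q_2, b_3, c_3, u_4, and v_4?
q_1 = 148; s_1 = 356; t_1 = 284; p_2 = 92; q_2 = 196; b_3 = 64; c_3 = 20; u_4 = 208; v_4 = 116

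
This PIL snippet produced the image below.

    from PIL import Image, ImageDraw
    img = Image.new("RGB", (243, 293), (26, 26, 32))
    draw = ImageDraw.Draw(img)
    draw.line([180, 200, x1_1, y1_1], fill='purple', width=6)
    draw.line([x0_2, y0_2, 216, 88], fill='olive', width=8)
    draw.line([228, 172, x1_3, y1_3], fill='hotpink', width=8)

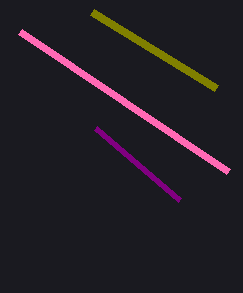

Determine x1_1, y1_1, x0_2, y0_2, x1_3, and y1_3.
x1_1 = 96; y1_1 = 128; x0_2 = 92; y0_2 = 12; x1_3 = 20; y1_3 = 32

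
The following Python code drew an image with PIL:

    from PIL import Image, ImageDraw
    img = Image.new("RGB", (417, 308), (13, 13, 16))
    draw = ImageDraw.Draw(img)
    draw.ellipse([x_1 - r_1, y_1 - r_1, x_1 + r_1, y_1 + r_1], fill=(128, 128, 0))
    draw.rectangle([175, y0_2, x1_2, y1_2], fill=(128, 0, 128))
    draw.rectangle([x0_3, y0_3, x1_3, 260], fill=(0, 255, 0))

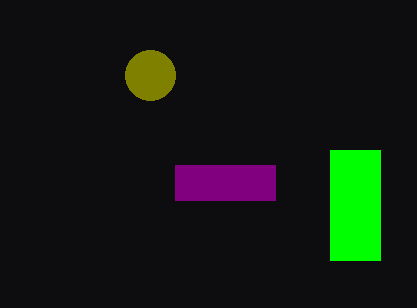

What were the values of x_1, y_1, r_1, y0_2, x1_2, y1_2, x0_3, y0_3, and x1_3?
x_1 = 150
y_1 = 75
r_1 = 25
y0_2 = 165
x1_2 = 275
y1_2 = 200
x0_3 = 330
y0_3 = 150
x1_3 = 380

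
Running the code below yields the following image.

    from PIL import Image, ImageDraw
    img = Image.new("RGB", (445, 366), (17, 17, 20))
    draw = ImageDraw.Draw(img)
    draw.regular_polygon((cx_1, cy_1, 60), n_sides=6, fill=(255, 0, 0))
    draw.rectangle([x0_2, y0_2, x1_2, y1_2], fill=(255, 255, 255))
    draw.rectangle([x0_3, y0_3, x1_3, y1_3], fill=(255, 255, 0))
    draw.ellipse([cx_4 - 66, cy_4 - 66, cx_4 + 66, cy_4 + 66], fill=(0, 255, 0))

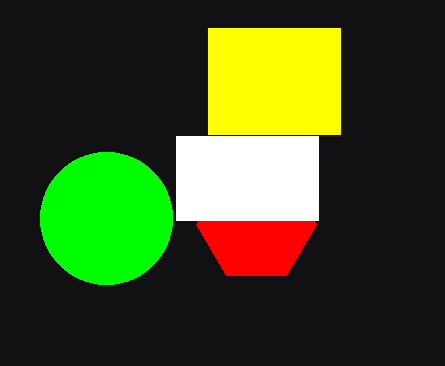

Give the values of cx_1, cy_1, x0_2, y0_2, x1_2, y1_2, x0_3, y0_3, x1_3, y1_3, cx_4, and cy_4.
cx_1 = 256; cy_1 = 224; x0_2 = 176; y0_2 = 136; x1_2 = 318; y1_2 = 220; x0_3 = 208; y0_3 = 28; x1_3 = 340; y1_3 = 134; cx_4 = 106; cy_4 = 218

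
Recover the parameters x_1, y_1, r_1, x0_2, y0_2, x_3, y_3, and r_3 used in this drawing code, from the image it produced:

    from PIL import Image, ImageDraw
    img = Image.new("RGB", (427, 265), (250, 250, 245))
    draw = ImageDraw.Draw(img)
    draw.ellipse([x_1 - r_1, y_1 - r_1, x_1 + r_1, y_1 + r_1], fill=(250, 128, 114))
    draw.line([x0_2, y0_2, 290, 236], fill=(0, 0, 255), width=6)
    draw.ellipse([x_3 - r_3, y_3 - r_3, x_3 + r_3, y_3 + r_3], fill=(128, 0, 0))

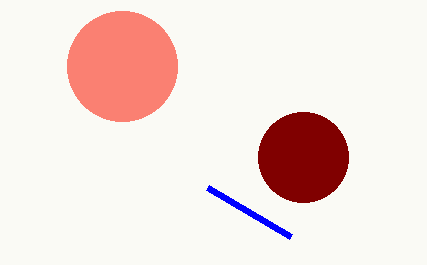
x_1 = 122; y_1 = 66; r_1 = 55; x0_2 = 207; y0_2 = 187; x_3 = 303; y_3 = 157; r_3 = 45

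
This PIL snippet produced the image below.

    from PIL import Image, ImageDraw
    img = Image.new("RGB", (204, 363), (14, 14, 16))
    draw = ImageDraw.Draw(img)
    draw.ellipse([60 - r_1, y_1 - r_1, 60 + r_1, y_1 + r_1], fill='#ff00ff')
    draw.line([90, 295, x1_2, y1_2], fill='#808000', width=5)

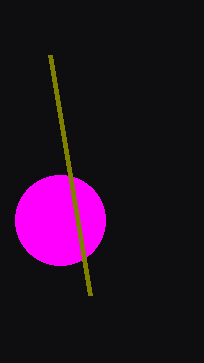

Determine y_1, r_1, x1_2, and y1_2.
y_1 = 220; r_1 = 45; x1_2 = 50; y1_2 = 55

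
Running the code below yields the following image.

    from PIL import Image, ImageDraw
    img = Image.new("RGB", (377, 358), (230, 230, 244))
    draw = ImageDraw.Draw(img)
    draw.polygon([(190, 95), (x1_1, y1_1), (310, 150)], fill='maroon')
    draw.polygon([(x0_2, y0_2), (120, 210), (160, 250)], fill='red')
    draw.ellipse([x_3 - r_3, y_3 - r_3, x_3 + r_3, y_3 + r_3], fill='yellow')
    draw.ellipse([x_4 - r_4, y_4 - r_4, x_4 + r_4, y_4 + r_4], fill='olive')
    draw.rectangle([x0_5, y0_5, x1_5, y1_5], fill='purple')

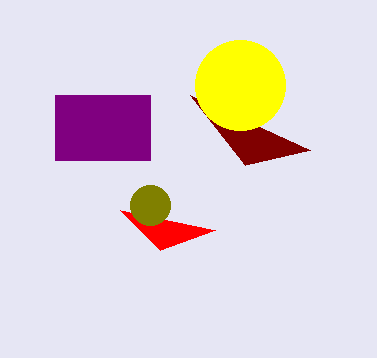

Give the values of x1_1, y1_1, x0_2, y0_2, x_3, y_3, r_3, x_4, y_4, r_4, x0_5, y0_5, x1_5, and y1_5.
x1_1 = 245; y1_1 = 165; x0_2 = 215; y0_2 = 230; x_3 = 240; y_3 = 85; r_3 = 45; x_4 = 150; y_4 = 205; r_4 = 20; x0_5 = 55; y0_5 = 95; x1_5 = 150; y1_5 = 160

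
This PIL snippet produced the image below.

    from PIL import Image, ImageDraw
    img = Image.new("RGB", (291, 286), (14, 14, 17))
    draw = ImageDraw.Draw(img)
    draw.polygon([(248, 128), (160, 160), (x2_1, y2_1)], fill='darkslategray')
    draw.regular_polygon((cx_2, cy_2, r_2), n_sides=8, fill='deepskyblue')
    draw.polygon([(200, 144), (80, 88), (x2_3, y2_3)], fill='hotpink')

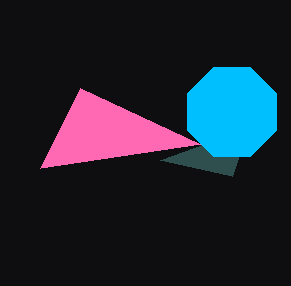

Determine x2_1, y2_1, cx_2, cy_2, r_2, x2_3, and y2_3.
x2_1 = 232, y2_1 = 176, cx_2 = 232, cy_2 = 112, r_2 = 48, x2_3 = 40, y2_3 = 168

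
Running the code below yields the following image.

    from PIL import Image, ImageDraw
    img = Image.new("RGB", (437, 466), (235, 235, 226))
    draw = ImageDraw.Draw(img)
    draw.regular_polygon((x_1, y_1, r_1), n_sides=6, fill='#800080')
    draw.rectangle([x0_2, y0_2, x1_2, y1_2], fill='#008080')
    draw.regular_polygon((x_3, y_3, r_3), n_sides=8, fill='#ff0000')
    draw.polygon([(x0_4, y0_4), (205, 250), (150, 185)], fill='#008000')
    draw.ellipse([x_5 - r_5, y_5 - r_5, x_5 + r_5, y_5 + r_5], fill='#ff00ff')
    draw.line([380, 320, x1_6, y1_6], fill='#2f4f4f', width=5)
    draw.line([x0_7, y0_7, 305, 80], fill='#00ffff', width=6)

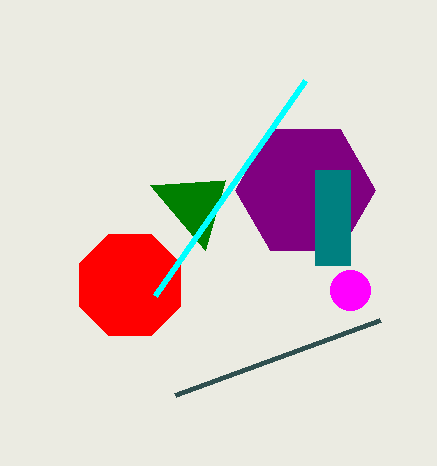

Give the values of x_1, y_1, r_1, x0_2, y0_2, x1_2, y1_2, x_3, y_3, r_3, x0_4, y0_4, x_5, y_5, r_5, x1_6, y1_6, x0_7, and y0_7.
x_1 = 305, y_1 = 190, r_1 = 70, x0_2 = 315, y0_2 = 170, x1_2 = 350, y1_2 = 265, x_3 = 130, y_3 = 285, r_3 = 55, x0_4 = 225, y0_4 = 180, x_5 = 350, y_5 = 290, r_5 = 20, x1_6 = 175, y1_6 = 395, x0_7 = 155, y0_7 = 295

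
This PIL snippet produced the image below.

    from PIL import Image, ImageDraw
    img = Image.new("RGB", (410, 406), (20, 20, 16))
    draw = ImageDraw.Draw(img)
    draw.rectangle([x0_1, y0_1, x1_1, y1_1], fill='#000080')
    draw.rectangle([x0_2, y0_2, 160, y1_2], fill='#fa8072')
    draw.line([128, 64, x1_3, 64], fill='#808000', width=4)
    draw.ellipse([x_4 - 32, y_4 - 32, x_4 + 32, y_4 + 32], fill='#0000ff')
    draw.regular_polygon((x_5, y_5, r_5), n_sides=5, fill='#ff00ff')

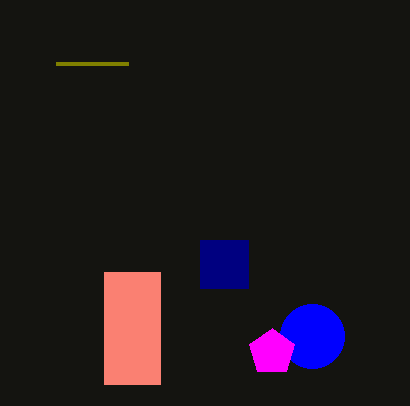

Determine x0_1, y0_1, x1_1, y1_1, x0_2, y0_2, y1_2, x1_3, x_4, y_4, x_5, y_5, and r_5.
x0_1 = 200
y0_1 = 240
x1_1 = 248
y1_1 = 288
x0_2 = 104
y0_2 = 272
y1_2 = 384
x1_3 = 56
x_4 = 312
y_4 = 336
x_5 = 272
y_5 = 352
r_5 = 24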